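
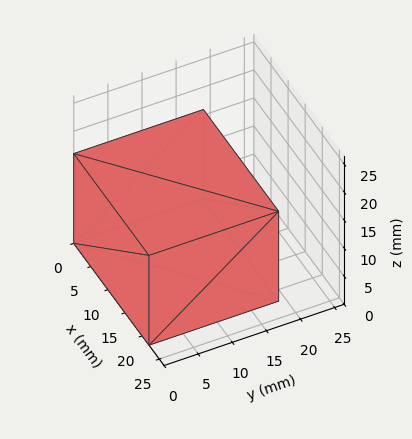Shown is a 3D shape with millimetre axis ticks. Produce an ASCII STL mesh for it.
Reading the render: the shape is a rectangular box, roughly 22 × 19 mm footprint and 16 mm tall (dimensions read to the nearest mm from the axis ticks). For the STL, each face is triangulated and given an outward normal.

solid part
  facet normal 0.0000 0.0000 -1.0000
    outer loop
      vertex 22.00 19.00 0.00
      vertex 22.00 0.00 0.00
      vertex 0.00 0.00 0.00
    endloop
  endfacet
  facet normal 0.0000 0.0000 -1.0000
    outer loop
      vertex 0.00 19.00 0.00
      vertex 22.00 19.00 0.00
      vertex 0.00 0.00 0.00
    endloop
  endfacet
  facet normal 0.0000 0.0000 1.0000
    outer loop
      vertex 0.00 0.00 16.00
      vertex 22.00 0.00 16.00
      vertex 22.00 19.00 16.00
    endloop
  endfacet
  facet normal 0.0000 0.0000 1.0000
    outer loop
      vertex 0.00 0.00 16.00
      vertex 22.00 19.00 16.00
      vertex 0.00 19.00 16.00
    endloop
  endfacet
  facet normal 0.0000 -1.0000 0.0000
    outer loop
      vertex 0.00 0.00 0.00
      vertex 22.00 0.00 0.00
      vertex 22.00 0.00 16.00
    endloop
  endfacet
  facet normal 0.0000 -1.0000 0.0000
    outer loop
      vertex 0.00 0.00 0.00
      vertex 22.00 0.00 16.00
      vertex 0.00 0.00 16.00
    endloop
  endfacet
  facet normal 0.0000 1.0000 0.0000
    outer loop
      vertex 22.00 19.00 16.00
      vertex 22.00 19.00 0.00
      vertex 0.00 19.00 0.00
    endloop
  endfacet
  facet normal 0.0000 1.0000 0.0000
    outer loop
      vertex 0.00 19.00 16.00
      vertex 22.00 19.00 16.00
      vertex 0.00 19.00 0.00
    endloop
  endfacet
  facet normal -1.0000 0.0000 0.0000
    outer loop
      vertex 0.00 19.00 16.00
      vertex 0.00 19.00 0.00
      vertex 0.00 0.00 0.00
    endloop
  endfacet
  facet normal -1.0000 0.0000 0.0000
    outer loop
      vertex 0.00 0.00 16.00
      vertex 0.00 19.00 16.00
      vertex 0.00 0.00 0.00
    endloop
  endfacet
  facet normal 1.0000 0.0000 0.0000
    outer loop
      vertex 22.00 0.00 0.00
      vertex 22.00 19.00 0.00
      vertex 22.00 19.00 16.00
    endloop
  endfacet
  facet normal 1.0000 0.0000 0.0000
    outer loop
      vertex 22.00 0.00 0.00
      vertex 22.00 19.00 16.00
      vertex 22.00 0.00 16.00
    endloop
  endfacet
endsolid part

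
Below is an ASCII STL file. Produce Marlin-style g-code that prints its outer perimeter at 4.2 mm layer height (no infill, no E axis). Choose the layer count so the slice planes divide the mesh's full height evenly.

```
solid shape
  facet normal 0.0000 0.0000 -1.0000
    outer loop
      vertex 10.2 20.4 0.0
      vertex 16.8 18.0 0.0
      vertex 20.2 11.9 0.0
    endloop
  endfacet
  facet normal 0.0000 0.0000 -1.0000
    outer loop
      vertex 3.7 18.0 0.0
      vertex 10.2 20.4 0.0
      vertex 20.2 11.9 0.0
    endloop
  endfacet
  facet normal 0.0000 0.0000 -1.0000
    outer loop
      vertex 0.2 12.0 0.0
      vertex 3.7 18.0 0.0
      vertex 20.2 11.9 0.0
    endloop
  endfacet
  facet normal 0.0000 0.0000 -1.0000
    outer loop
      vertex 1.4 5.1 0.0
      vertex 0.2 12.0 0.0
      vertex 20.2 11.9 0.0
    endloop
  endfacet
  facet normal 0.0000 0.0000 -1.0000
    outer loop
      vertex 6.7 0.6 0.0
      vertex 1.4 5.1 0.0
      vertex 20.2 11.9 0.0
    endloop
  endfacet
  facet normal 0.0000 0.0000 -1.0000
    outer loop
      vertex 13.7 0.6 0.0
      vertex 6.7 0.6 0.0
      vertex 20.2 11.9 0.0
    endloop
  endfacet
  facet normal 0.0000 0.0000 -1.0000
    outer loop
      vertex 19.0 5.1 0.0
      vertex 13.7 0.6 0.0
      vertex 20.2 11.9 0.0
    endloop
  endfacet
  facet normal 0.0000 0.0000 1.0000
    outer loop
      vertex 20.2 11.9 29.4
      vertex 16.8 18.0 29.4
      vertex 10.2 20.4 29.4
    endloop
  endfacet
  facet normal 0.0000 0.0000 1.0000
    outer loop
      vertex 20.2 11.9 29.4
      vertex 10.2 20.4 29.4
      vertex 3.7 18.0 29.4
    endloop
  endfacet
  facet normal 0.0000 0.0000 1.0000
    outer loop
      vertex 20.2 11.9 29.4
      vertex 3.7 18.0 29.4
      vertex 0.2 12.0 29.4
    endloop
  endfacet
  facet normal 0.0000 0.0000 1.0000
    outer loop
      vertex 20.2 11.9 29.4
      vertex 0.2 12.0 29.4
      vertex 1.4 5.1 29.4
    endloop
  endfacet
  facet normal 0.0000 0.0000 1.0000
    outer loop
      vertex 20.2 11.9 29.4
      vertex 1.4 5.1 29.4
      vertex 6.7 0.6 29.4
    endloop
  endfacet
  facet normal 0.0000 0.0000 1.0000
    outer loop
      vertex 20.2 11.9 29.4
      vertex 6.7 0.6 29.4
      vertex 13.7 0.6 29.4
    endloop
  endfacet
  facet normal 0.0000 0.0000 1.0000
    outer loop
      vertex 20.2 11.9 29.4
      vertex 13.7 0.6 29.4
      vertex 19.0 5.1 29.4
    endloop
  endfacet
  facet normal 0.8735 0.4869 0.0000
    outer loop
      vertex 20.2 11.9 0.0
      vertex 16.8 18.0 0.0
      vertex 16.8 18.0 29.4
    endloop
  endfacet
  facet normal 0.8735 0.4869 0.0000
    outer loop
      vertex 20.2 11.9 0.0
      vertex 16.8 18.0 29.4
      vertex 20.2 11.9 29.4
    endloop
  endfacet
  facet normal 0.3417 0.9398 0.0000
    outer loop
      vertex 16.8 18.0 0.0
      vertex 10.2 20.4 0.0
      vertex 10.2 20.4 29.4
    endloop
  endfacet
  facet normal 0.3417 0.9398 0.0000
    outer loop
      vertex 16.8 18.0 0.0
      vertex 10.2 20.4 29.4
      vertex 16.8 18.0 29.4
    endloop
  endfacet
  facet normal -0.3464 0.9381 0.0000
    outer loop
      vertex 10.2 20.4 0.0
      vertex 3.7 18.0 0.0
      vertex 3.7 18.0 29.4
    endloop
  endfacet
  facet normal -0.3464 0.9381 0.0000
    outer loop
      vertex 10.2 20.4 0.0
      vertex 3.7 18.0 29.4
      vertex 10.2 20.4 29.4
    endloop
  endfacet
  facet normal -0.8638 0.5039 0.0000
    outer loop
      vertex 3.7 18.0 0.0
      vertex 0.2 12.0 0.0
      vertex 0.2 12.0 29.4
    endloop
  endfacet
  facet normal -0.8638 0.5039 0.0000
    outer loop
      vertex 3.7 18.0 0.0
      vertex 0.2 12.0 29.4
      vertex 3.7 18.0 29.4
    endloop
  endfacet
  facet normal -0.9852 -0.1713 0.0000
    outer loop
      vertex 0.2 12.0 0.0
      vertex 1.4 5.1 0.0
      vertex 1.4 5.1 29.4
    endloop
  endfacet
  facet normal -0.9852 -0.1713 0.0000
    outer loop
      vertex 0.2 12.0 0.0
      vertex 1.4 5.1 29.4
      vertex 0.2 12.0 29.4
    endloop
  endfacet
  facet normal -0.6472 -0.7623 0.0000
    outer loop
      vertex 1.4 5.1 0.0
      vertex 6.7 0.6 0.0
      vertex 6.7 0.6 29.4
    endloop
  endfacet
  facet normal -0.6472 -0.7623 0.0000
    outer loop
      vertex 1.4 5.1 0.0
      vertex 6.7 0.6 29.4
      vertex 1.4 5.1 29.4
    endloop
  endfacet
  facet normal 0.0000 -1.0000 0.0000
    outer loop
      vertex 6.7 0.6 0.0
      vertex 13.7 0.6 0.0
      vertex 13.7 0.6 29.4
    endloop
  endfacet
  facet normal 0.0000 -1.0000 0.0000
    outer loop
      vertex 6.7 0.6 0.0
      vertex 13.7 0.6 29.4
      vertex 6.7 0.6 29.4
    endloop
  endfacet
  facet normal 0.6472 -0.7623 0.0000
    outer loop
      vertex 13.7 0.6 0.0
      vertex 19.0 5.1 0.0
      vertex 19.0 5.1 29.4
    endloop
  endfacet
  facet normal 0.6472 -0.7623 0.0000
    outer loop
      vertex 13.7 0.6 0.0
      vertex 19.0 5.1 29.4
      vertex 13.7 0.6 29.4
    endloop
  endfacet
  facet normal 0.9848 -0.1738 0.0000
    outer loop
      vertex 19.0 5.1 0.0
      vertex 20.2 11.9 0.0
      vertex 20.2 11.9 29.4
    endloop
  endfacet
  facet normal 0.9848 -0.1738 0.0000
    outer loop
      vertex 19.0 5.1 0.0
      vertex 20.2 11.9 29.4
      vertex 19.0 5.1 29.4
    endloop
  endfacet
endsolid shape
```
; perimeter-only toolpath
G21 ; units = mm
G90 ; absolute positioning
G28 ; home
; layer 1
G0 Z4.2
G0 X20.2 Y11.9
G1 X16.8 Y18.0
G1 X10.2 Y20.4
G1 X3.7 Y18.0
G1 X0.2 Y12.0
G1 X1.4 Y5.1
G1 X6.7 Y0.6
G1 X13.7 Y0.6
G1 X19.0 Y5.1
G1 X20.2 Y11.9
; layer 2
G0 Z8.4
G0 X20.2 Y11.9
G1 X16.8 Y18.0
G1 X10.2 Y20.4
G1 X3.7 Y18.0
G1 X0.2 Y12.0
G1 X1.4 Y5.1
G1 X6.7 Y0.6
G1 X13.7 Y0.6
G1 X19.0 Y5.1
G1 X20.2 Y11.9
; layer 3
G0 Z12.6
G0 X20.2 Y11.9
G1 X16.8 Y18.0
G1 X10.2 Y20.4
G1 X3.7 Y18.0
G1 X0.2 Y12.0
G1 X1.4 Y5.1
G1 X6.7 Y0.6
G1 X13.7 Y0.6
G1 X19.0 Y5.1
G1 X20.2 Y11.9
; layer 4
G0 Z16.8
G0 X20.2 Y11.9
G1 X16.8 Y18.0
G1 X10.2 Y20.4
G1 X3.7 Y18.0
G1 X0.2 Y12.0
G1 X1.4 Y5.1
G1 X6.7 Y0.6
G1 X13.7 Y0.6
G1 X19.0 Y5.1
G1 X20.2 Y11.9
; layer 5
G0 Z21.0
G0 X20.2 Y11.9
G1 X16.8 Y18.0
G1 X10.2 Y20.4
G1 X3.7 Y18.0
G1 X0.2 Y12.0
G1 X1.4 Y5.1
G1 X6.7 Y0.6
G1 X13.7 Y0.6
G1 X19.0 Y5.1
G1 X20.2 Y11.9
; layer 6
G0 Z25.2
G0 X20.2 Y11.9
G1 X16.8 Y18.0
G1 X10.2 Y20.4
G1 X3.7 Y18.0
G1 X0.2 Y12.0
G1 X1.4 Y5.1
G1 X6.7 Y0.6
G1 X13.7 Y0.6
G1 X19.0 Y5.1
G1 X20.2 Y11.9
; layer 7
G0 Z29.4
G0 X20.2 Y11.9
G1 X16.8 Y18.0
G1 X10.2 Y20.4
G1 X3.7 Y18.0
G1 X0.2 Y12.0
G1 X1.4 Y5.1
G1 X6.7 Y0.6
G1 X13.7 Y0.6
G1 X19.0 Y5.1
G1 X20.2 Y11.9
M2 ; end

The solid is a regular 9-sided prism (a cylinder approximated with 9 flat sides), circumscribed radius ≈ 10.2 mm, height ≈ 29.4 mm. Slicing at Δz = 4.2 mm — 7 equal slices spanning the solid's height, so layer i sits at z = i·h/7 — gives 7 non-empty perimeters. Each is a 9-segment closed polygon; G0 lifts to the layer z and rapids to the start vertex, then G1 traces the edges.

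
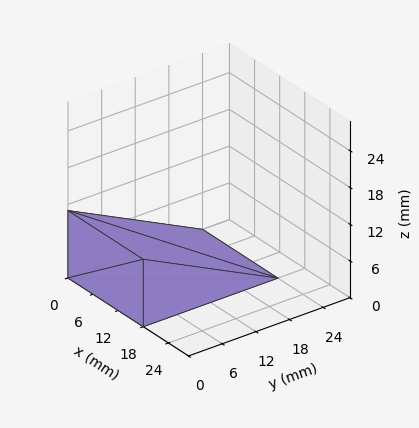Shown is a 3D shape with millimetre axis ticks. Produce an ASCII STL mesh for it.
Reading the render: the shape is a wedge (ramp): 18 × 24 mm base, rising to 11 mm along the y=0 edge and sloping linearly to z=0 at y=24 (dimensions read to the nearest mm from the axis ticks). For the STL, each face is triangulated and given an outward normal.

solid part
  facet normal 0.0000 0.0000 -1.0000
    outer loop
      vertex 18.0 24.0 0.0
      vertex 18.0 0.0 0.0
      vertex 0.0 0.0 0.0
    endloop
  endfacet
  facet normal 0.0000 0.0000 -1.0000
    outer loop
      vertex 0.0 24.0 0.0
      vertex 18.0 24.0 0.0
      vertex 0.0 0.0 0.0
    endloop
  endfacet
  facet normal 0.0000 -1.0000 0.0000
    outer loop
      vertex 0.0 0.0 0.0
      vertex 18.0 0.0 0.0
      vertex 18.0 0.0 11.0
    endloop
  endfacet
  facet normal 0.0000 -1.0000 0.0000
    outer loop
      vertex 0.0 0.0 0.0
      vertex 18.0 0.0 11.0
      vertex 0.0 0.0 11.0
    endloop
  endfacet
  facet normal 0.0000 0.4167 0.9091
    outer loop
      vertex 0.0 0.0 11.0
      vertex 18.0 0.0 11.0
      vertex 18.0 24.0 0.0
    endloop
  endfacet
  facet normal 0.0000 0.4167 0.9091
    outer loop
      vertex 0.0 0.0 11.0
      vertex 18.0 24.0 0.0
      vertex 0.0 24.0 0.0
    endloop
  endfacet
  facet normal -1.0000 0.0000 0.0000
    outer loop
      vertex 0.0 0.0 11.0
      vertex 0.0 24.0 0.0
      vertex 0.0 0.0 0.0
    endloop
  endfacet
  facet normal 1.0000 0.0000 0.0000
    outer loop
      vertex 18.0 0.0 0.0
      vertex 18.0 24.0 0.0
      vertex 18.0 0.0 11.0
    endloop
  endfacet
endsolid part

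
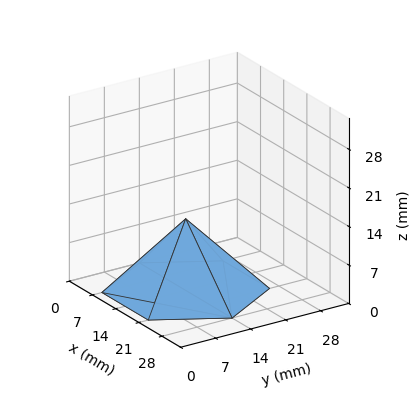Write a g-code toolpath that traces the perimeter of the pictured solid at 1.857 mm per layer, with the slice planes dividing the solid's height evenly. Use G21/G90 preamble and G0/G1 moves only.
Reading the render: the shape is a regular 6-sided pyramid, base circumscribed radius ≈ 14 mm, apex at z ≈ 13 mm (dimensions read to the nearest mm from the axis ticks). For the g-code, the solid's height is divided into equal slices at the stated Δz and each level perimeter traced with G1 moves after a G0 lift.

; perimeter-only toolpath
G21 ; units = mm
G90 ; absolute positioning
G28 ; home
; layer 1
G0 Z1.857
G0 X26.000 Y14.000
G1 X20.000 Y24.392
G1 X8.000 Y24.392
G1 X2.000 Y14.000
G1 X8.000 Y3.608
G1 X20.000 Y3.608
G1 X26.000 Y14.000
; layer 2
G0 Z3.714
G0 X24.000 Y14.000
G1 X19.000 Y22.660
G1 X9.000 Y22.660
G1 X4.000 Y14.000
G1 X9.000 Y5.340
G1 X19.000 Y5.340
G1 X24.000 Y14.000
; layer 3
G0 Z5.571
G0 X22.000 Y14.000
G1 X18.000 Y20.928
G1 X10.000 Y20.928
G1 X6.000 Y14.000
G1 X10.000 Y7.072
G1 X18.000 Y7.072
G1 X22.000 Y14.000
; layer 4
G0 Z7.429
G0 X20.000 Y14.000
G1 X17.000 Y19.196
G1 X11.000 Y19.196
G1 X8.000 Y14.000
G1 X11.000 Y8.804
G1 X17.000 Y8.804
G1 X20.000 Y14.000
; layer 5
G0 Z9.286
G0 X18.000 Y14.000
G1 X16.000 Y17.464
G1 X12.000 Y17.464
G1 X10.000 Y14.000
G1 X12.000 Y10.536
G1 X16.000 Y10.536
G1 X18.000 Y14.000
; layer 6
G0 Z11.143
G0 X16.000 Y14.000
G1 X15.000 Y15.732
G1 X13.000 Y15.732
G1 X12.000 Y14.000
G1 X13.000 Y12.268
G1 X15.000 Y12.268
G1 X16.000 Y14.000
M2 ; end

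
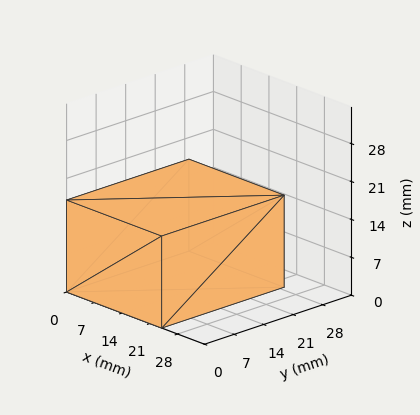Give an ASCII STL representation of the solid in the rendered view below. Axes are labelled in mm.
Reading the render: the shape is a rectangular box, roughly 24 × 29 mm footprint and 17 mm tall (dimensions read to the nearest mm from the axis ticks). For the STL, each face is triangulated and given an outward normal.

solid part
  facet normal 0.0000 0.0000 -1.0000
    outer loop
      vertex 24.00 29.00 0.00
      vertex 24.00 0.00 0.00
      vertex 0.00 0.00 0.00
    endloop
  endfacet
  facet normal 0.0000 0.0000 -1.0000
    outer loop
      vertex 0.00 29.00 0.00
      vertex 24.00 29.00 0.00
      vertex 0.00 0.00 0.00
    endloop
  endfacet
  facet normal 0.0000 0.0000 1.0000
    outer loop
      vertex 0.00 0.00 17.00
      vertex 24.00 0.00 17.00
      vertex 24.00 29.00 17.00
    endloop
  endfacet
  facet normal 0.0000 0.0000 1.0000
    outer loop
      vertex 0.00 0.00 17.00
      vertex 24.00 29.00 17.00
      vertex 0.00 29.00 17.00
    endloop
  endfacet
  facet normal 0.0000 -1.0000 0.0000
    outer loop
      vertex 0.00 0.00 0.00
      vertex 24.00 0.00 0.00
      vertex 24.00 0.00 17.00
    endloop
  endfacet
  facet normal 0.0000 -1.0000 0.0000
    outer loop
      vertex 0.00 0.00 0.00
      vertex 24.00 0.00 17.00
      vertex 0.00 0.00 17.00
    endloop
  endfacet
  facet normal 0.0000 1.0000 0.0000
    outer loop
      vertex 24.00 29.00 17.00
      vertex 24.00 29.00 0.00
      vertex 0.00 29.00 0.00
    endloop
  endfacet
  facet normal 0.0000 1.0000 0.0000
    outer loop
      vertex 0.00 29.00 17.00
      vertex 24.00 29.00 17.00
      vertex 0.00 29.00 0.00
    endloop
  endfacet
  facet normal -1.0000 0.0000 0.0000
    outer loop
      vertex 0.00 29.00 17.00
      vertex 0.00 29.00 0.00
      vertex 0.00 0.00 0.00
    endloop
  endfacet
  facet normal -1.0000 0.0000 0.0000
    outer loop
      vertex 0.00 0.00 17.00
      vertex 0.00 29.00 17.00
      vertex 0.00 0.00 0.00
    endloop
  endfacet
  facet normal 1.0000 0.0000 0.0000
    outer loop
      vertex 24.00 0.00 0.00
      vertex 24.00 29.00 0.00
      vertex 24.00 29.00 17.00
    endloop
  endfacet
  facet normal 1.0000 0.0000 0.0000
    outer loop
      vertex 24.00 0.00 0.00
      vertex 24.00 29.00 17.00
      vertex 24.00 0.00 17.00
    endloop
  endfacet
endsolid part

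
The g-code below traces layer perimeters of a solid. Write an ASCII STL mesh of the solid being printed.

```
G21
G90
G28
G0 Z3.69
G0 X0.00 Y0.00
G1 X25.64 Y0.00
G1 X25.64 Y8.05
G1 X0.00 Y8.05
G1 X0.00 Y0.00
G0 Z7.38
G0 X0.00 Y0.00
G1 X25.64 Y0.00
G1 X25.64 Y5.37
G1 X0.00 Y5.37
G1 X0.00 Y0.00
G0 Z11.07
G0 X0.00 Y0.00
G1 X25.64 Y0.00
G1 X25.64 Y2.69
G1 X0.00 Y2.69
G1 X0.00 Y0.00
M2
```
solid part
  facet normal 0.0000 0.0000 -1.0000
    outer loop
      vertex 25.64 10.74 0.00
      vertex 25.64 0.00 0.00
      vertex 0.00 0.00 0.00
    endloop
  endfacet
  facet normal 0.0000 0.0000 -1.0000
    outer loop
      vertex 0.00 10.74 0.00
      vertex 25.64 10.74 0.00
      vertex 0.00 0.00 0.00
    endloop
  endfacet
  facet normal 0.0000 -1.0000 0.0000
    outer loop
      vertex 0.00 0.00 0.00
      vertex 25.64 0.00 0.00
      vertex 25.64 0.00 14.76
    endloop
  endfacet
  facet normal 0.0000 -1.0000 0.0000
    outer loop
      vertex 0.00 0.00 0.00
      vertex 25.64 0.00 14.76
      vertex 0.00 0.00 14.76
    endloop
  endfacet
  facet normal 0.0000 0.8086 0.5884
    outer loop
      vertex 0.00 0.00 14.76
      vertex 25.64 0.00 14.76
      vertex 25.64 10.74 0.00
    endloop
  endfacet
  facet normal 0.0000 0.8086 0.5884
    outer loop
      vertex 0.00 0.00 14.76
      vertex 25.64 10.74 0.00
      vertex 0.00 10.74 0.00
    endloop
  endfacet
  facet normal -1.0000 0.0000 0.0000
    outer loop
      vertex 0.00 0.00 14.76
      vertex 0.00 10.74 0.00
      vertex 0.00 0.00 0.00
    endloop
  endfacet
  facet normal 1.0000 0.0000 0.0000
    outer loop
      vertex 25.64 0.00 0.00
      vertex 25.64 10.74 0.00
      vertex 25.64 0.00 14.76
    endloop
  endfacet
endsolid part

The G0 Z moves step by Δz≈3.69 mm. The G1 loops shrink linearly with z, so the solid tapers from its base footprint up to z≈14.8. Closing with a flat bottom cap and the tapered top and triangulating gives 8 facets — a wedge (ramp): 25.6 × 10.7 mm base, rising to 14.8 mm along the y=0 edge and sloping linearly to z=0 at y=10.7.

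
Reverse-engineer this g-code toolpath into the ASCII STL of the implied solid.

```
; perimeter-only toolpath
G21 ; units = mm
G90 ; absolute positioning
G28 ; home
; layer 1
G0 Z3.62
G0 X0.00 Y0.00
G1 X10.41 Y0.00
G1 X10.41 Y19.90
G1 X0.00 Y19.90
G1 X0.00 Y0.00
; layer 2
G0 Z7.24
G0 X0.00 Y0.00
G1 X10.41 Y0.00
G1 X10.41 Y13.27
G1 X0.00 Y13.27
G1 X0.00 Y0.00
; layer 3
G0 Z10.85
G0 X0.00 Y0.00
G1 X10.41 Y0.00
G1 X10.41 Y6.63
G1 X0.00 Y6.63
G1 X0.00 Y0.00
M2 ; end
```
solid part
  facet normal 0.0000 0.0000 -1.0000
    outer loop
      vertex 10.41 26.53 0.00
      vertex 10.41 0.00 0.00
      vertex 0.00 0.00 0.00
    endloop
  endfacet
  facet normal 0.0000 0.0000 -1.0000
    outer loop
      vertex 0.00 26.53 0.00
      vertex 10.41 26.53 0.00
      vertex 0.00 0.00 0.00
    endloop
  endfacet
  facet normal 0.0000 -1.0000 0.0000
    outer loop
      vertex 0.00 0.00 0.00
      vertex 10.41 0.00 0.00
      vertex 10.41 0.00 14.47
    endloop
  endfacet
  facet normal 0.0000 -1.0000 0.0000
    outer loop
      vertex 0.00 0.00 0.00
      vertex 10.41 0.00 14.47
      vertex 0.00 0.00 14.47
    endloop
  endfacet
  facet normal 0.0000 0.4788 0.8779
    outer loop
      vertex 0.00 0.00 14.47
      vertex 10.41 0.00 14.47
      vertex 10.41 26.53 0.00
    endloop
  endfacet
  facet normal 0.0000 0.4788 0.8779
    outer loop
      vertex 0.00 0.00 14.47
      vertex 10.41 26.53 0.00
      vertex 0.00 26.53 0.00
    endloop
  endfacet
  facet normal -1.0000 0.0000 0.0000
    outer loop
      vertex 0.00 0.00 14.47
      vertex 0.00 26.53 0.00
      vertex 0.00 0.00 0.00
    endloop
  endfacet
  facet normal 1.0000 0.0000 0.0000
    outer loop
      vertex 10.41 0.00 0.00
      vertex 10.41 26.53 0.00
      vertex 10.41 0.00 14.47
    endloop
  endfacet
endsolid part

The G0 Z moves step by Δz≈3.62 mm. The G1 loops shrink linearly with z, so the solid tapers from its base footprint up to z≈14.5. Closing with a flat bottom cap and the tapered top and triangulating gives 8 facets — a wedge (ramp): 10.4 × 26.5 mm base, rising to 14.5 mm along the y=0 edge and sloping linearly to z=0 at y=26.5.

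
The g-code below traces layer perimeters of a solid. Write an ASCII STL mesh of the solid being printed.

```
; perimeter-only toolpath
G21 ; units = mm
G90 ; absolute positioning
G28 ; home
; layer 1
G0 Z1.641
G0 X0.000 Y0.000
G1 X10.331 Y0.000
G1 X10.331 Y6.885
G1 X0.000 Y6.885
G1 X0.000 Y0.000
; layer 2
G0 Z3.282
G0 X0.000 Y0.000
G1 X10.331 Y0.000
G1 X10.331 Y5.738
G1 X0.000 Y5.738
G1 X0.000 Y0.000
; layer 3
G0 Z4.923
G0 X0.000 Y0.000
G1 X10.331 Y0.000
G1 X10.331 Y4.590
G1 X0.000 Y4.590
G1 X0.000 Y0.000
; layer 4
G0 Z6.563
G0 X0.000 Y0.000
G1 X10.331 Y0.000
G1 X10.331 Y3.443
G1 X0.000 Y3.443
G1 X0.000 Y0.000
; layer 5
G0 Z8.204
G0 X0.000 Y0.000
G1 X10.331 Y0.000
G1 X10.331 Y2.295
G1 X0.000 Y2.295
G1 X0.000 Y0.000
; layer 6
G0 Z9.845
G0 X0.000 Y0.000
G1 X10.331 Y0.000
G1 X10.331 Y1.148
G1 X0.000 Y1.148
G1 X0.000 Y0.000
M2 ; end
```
solid part
  facet normal 0.0000 0.0000 -1.0000
    outer loop
      vertex 10.331 8.033 0.000
      vertex 10.331 0.000 0.000
      vertex 0.000 0.000 0.000
    endloop
  endfacet
  facet normal 0.0000 0.0000 -1.0000
    outer loop
      vertex 0.000 8.033 0.000
      vertex 10.331 8.033 0.000
      vertex 0.000 0.000 0.000
    endloop
  endfacet
  facet normal 0.0000 -1.0000 0.0000
    outer loop
      vertex 0.000 0.000 0.000
      vertex 10.331 0.000 0.000
      vertex 10.331 0.000 11.486
    endloop
  endfacet
  facet normal 0.0000 -1.0000 0.0000
    outer loop
      vertex 0.000 0.000 0.000
      vertex 10.331 0.000 11.486
      vertex 0.000 0.000 11.486
    endloop
  endfacet
  facet normal 0.0000 0.8195 0.5731
    outer loop
      vertex 0.000 0.000 11.486
      vertex 10.331 0.000 11.486
      vertex 10.331 8.033 0.000
    endloop
  endfacet
  facet normal 0.0000 0.8195 0.5731
    outer loop
      vertex 0.000 0.000 11.486
      vertex 10.331 8.033 0.000
      vertex 0.000 8.033 0.000
    endloop
  endfacet
  facet normal -1.0000 0.0000 0.0000
    outer loop
      vertex 0.000 0.000 11.486
      vertex 0.000 8.033 0.000
      vertex 0.000 0.000 0.000
    endloop
  endfacet
  facet normal 1.0000 0.0000 0.0000
    outer loop
      vertex 10.331 0.000 0.000
      vertex 10.331 8.033 0.000
      vertex 10.331 0.000 11.486
    endloop
  endfacet
endsolid part

The G0 Z moves step by Δz≈1.641 mm. The G1 loops shrink linearly with z, so the solid tapers from its base footprint up to z≈11.5. Closing with a flat bottom cap and the tapered top and triangulating gives 8 facets — a wedge (ramp): 10.3 × 8.03 mm base, rising to 11.5 mm along the y=0 edge and sloping linearly to z=0 at y=8.03.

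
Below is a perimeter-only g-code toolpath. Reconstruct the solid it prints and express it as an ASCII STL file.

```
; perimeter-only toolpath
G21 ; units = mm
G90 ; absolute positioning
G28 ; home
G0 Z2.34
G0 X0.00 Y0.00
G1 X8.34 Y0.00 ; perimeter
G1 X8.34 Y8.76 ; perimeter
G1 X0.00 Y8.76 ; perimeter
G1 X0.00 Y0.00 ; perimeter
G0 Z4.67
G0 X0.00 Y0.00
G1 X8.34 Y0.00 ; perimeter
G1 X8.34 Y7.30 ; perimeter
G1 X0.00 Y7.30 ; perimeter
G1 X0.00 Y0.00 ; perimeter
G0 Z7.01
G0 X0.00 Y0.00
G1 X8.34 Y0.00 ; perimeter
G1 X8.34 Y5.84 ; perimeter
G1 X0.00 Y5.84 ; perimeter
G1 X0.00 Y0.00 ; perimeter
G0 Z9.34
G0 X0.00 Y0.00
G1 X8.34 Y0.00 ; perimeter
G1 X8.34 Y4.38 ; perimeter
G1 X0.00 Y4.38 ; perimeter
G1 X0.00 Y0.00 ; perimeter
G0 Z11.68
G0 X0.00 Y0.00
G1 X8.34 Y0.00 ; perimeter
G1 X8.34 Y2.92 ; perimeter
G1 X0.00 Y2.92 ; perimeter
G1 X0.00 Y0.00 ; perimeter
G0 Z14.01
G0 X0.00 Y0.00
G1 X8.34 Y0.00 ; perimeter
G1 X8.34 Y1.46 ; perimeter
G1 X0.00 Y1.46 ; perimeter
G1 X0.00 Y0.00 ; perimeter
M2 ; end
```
solid part
  facet normal 0.0000 0.0000 -1.0000
    outer loop
      vertex 8.34 10.22 0.00
      vertex 8.34 0.00 0.00
      vertex 0.00 0.00 0.00
    endloop
  endfacet
  facet normal 0.0000 0.0000 -1.0000
    outer loop
      vertex 0.00 10.22 0.00
      vertex 8.34 10.22 0.00
      vertex 0.00 0.00 0.00
    endloop
  endfacet
  facet normal 0.0000 -1.0000 0.0000
    outer loop
      vertex 0.00 0.00 0.00
      vertex 8.34 0.00 0.00
      vertex 8.34 0.00 16.35
    endloop
  endfacet
  facet normal 0.0000 -1.0000 0.0000
    outer loop
      vertex 0.00 0.00 0.00
      vertex 8.34 0.00 16.35
      vertex 0.00 0.00 16.35
    endloop
  endfacet
  facet normal 0.0000 0.8480 0.5300
    outer loop
      vertex 0.00 0.00 16.35
      vertex 8.34 0.00 16.35
      vertex 8.34 10.22 0.00
    endloop
  endfacet
  facet normal 0.0000 0.8480 0.5300
    outer loop
      vertex 0.00 0.00 16.35
      vertex 8.34 10.22 0.00
      vertex 0.00 10.22 0.00
    endloop
  endfacet
  facet normal -1.0000 0.0000 0.0000
    outer loop
      vertex 0.00 0.00 16.35
      vertex 0.00 10.22 0.00
      vertex 0.00 0.00 0.00
    endloop
  endfacet
  facet normal 1.0000 0.0000 0.0000
    outer loop
      vertex 8.34 0.00 0.00
      vertex 8.34 10.22 0.00
      vertex 8.34 0.00 16.35
    endloop
  endfacet
endsolid part

The G0 Z moves step by Δz≈2.34 mm. The G1 loops shrink linearly with z, so the solid tapers from its base footprint up to z≈16.4. Closing with a flat bottom cap and the tapered top and triangulating gives 8 facets — a wedge (ramp): 8.34 × 10.2 mm base, rising to 16.4 mm along the y=0 edge and sloping linearly to z=0 at y=10.2.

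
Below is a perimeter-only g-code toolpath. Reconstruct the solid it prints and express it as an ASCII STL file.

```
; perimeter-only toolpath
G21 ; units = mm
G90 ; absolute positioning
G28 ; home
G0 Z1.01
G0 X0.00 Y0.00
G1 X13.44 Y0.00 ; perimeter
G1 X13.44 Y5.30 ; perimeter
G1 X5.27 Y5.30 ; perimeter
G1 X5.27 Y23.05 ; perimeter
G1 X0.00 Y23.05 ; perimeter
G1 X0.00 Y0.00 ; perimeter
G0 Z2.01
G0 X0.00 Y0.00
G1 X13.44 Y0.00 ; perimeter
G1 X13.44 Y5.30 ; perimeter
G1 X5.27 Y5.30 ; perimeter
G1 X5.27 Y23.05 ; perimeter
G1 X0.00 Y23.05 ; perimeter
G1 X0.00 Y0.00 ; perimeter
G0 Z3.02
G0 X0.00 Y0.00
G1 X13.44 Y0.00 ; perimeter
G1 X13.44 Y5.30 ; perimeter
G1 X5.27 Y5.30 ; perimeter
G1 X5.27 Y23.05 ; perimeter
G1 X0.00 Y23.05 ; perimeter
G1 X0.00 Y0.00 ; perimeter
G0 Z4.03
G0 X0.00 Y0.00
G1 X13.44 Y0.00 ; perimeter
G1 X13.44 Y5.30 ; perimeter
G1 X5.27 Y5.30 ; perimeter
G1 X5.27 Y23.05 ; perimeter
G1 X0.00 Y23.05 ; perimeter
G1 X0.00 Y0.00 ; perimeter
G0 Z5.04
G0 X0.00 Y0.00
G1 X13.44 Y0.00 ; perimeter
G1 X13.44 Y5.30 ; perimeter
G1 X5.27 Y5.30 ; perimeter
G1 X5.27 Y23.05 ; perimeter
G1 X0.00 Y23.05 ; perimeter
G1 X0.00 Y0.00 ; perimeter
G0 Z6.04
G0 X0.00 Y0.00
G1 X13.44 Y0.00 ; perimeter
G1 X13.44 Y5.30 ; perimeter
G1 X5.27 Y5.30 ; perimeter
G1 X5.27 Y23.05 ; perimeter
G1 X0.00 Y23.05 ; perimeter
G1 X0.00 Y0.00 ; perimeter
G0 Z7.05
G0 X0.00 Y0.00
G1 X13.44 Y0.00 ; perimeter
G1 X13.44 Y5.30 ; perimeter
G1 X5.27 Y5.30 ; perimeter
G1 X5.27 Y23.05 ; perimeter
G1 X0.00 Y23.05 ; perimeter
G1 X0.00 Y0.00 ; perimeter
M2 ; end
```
solid part
  facet normal 0.0000 0.0000 -1.0000
    outer loop
      vertex 13.44 5.30 0.00
      vertex 13.44 0.00 0.00
      vertex 0.00 0.00 0.00
    endloop
  endfacet
  facet normal 0.0000 0.0000 -1.0000
    outer loop
      vertex 5.27 5.30 0.00
      vertex 13.44 5.30 0.00
      vertex 0.00 0.00 0.00
    endloop
  endfacet
  facet normal 0.0000 0.0000 -1.0000
    outer loop
      vertex 5.27 23.05 0.00
      vertex 5.27 5.30 0.00
      vertex 0.00 0.00 0.00
    endloop
  endfacet
  facet normal 0.0000 0.0000 -1.0000
    outer loop
      vertex 0.00 23.05 0.00
      vertex 5.27 23.05 0.00
      vertex 0.00 0.00 0.00
    endloop
  endfacet
  facet normal 0.0000 0.0000 1.0000
    outer loop
      vertex 0.00 0.00 7.05
      vertex 13.44 0.00 7.05
      vertex 13.44 5.30 7.05
    endloop
  endfacet
  facet normal 0.0000 0.0000 1.0000
    outer loop
      vertex 0.00 0.00 7.05
      vertex 13.44 5.30 7.05
      vertex 5.27 5.30 7.05
    endloop
  endfacet
  facet normal 0.0000 0.0000 1.0000
    outer loop
      vertex 0.00 0.00 7.05
      vertex 5.27 5.30 7.05
      vertex 5.27 23.05 7.05
    endloop
  endfacet
  facet normal 0.0000 0.0000 1.0000
    outer loop
      vertex 0.00 0.00 7.05
      vertex 5.27 23.05 7.05
      vertex 0.00 23.05 7.05
    endloop
  endfacet
  facet normal 0.0000 -1.0000 0.0000
    outer loop
      vertex 0.00 0.00 0.00
      vertex 13.44 0.00 0.00
      vertex 13.44 0.00 7.05
    endloop
  endfacet
  facet normal 0.0000 -1.0000 0.0000
    outer loop
      vertex 0.00 0.00 0.00
      vertex 13.44 0.00 7.05
      vertex 0.00 0.00 7.05
    endloop
  endfacet
  facet normal 1.0000 0.0000 0.0000
    outer loop
      vertex 13.44 0.00 0.00
      vertex 13.44 5.30 0.00
      vertex 13.44 5.30 7.05
    endloop
  endfacet
  facet normal 1.0000 0.0000 0.0000
    outer loop
      vertex 13.44 0.00 0.00
      vertex 13.44 5.30 7.05
      vertex 13.44 0.00 7.05
    endloop
  endfacet
  facet normal 0.0000 1.0000 0.0000
    outer loop
      vertex 13.44 5.30 0.00
      vertex 5.27 5.30 0.00
      vertex 5.27 5.30 7.05
    endloop
  endfacet
  facet normal 0.0000 1.0000 0.0000
    outer loop
      vertex 13.44 5.30 0.00
      vertex 5.27 5.30 7.05
      vertex 13.44 5.30 7.05
    endloop
  endfacet
  facet normal 1.0000 0.0000 0.0000
    outer loop
      vertex 5.27 5.30 0.00
      vertex 5.27 23.05 0.00
      vertex 5.27 23.05 7.05
    endloop
  endfacet
  facet normal 1.0000 0.0000 0.0000
    outer loop
      vertex 5.27 5.30 0.00
      vertex 5.27 23.05 7.05
      vertex 5.27 5.30 7.05
    endloop
  endfacet
  facet normal 0.0000 1.0000 0.0000
    outer loop
      vertex 5.27 23.05 0.00
      vertex 0.00 23.05 0.00
      vertex 0.00 23.05 7.05
    endloop
  endfacet
  facet normal 0.0000 1.0000 0.0000
    outer loop
      vertex 5.27 23.05 0.00
      vertex 0.00 23.05 7.05
      vertex 5.27 23.05 7.05
    endloop
  endfacet
  facet normal -1.0000 0.0000 0.0000
    outer loop
      vertex 0.00 23.05 0.00
      vertex 0.00 0.00 0.00
      vertex 0.00 0.00 7.05
    endloop
  endfacet
  facet normal -1.0000 0.0000 0.0000
    outer loop
      vertex 0.00 23.05 0.00
      vertex 0.00 0.00 7.05
      vertex 0.00 23.05 7.05
    endloop
  endfacet
endsolid part

The G0 Z moves step by Δz≈1.01 mm. Every layer's G1 loop is the same polygon, so the solid is a straight extrusion of it from z=0 to z≈7.05. Closing with flat bottom and top caps and triangulating gives 20 facets — an L-shaped prism: outer 13.4 × 23.1 mm, arm thicknesses ≈ 5.3 mm (horizontal) and 5.27 mm (vertical), extruded 7.05 mm in z.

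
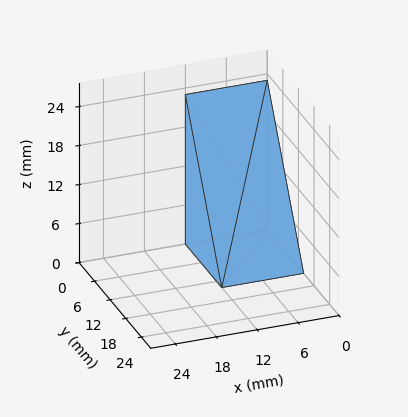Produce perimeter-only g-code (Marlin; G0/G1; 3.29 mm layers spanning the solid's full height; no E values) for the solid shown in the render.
Reading the render: the shape is a wedge (ramp): 12 × 14 mm base, rising to 23 mm along the y=0 edge and sloping linearly to z=0 at y=14 (dimensions read to the nearest mm from the axis ticks). For the g-code, the solid's height is divided into equal slices at the stated Δz and each level perimeter traced with G1 moves after a G0 lift.

; perimeter-only toolpath
G21 ; units = mm
G90 ; absolute positioning
G28 ; home
; layer 1
G0 Z3.29
G0 X0.00 Y0.00
G1 X12.00 Y0.00
G1 X12.00 Y12.00
G1 X0.00 Y12.00
G1 X0.00 Y0.00
; layer 2
G0 Z6.57
G0 X0.00 Y0.00
G1 X12.00 Y0.00
G1 X12.00 Y10.00
G1 X0.00 Y10.00
G1 X0.00 Y0.00
; layer 3
G0 Z9.86
G0 X0.00 Y0.00
G1 X12.00 Y0.00
G1 X12.00 Y8.00
G1 X0.00 Y8.00
G1 X0.00 Y0.00
; layer 4
G0 Z13.14
G0 X0.00 Y0.00
G1 X12.00 Y0.00
G1 X12.00 Y6.00
G1 X0.00 Y6.00
G1 X0.00 Y0.00
; layer 5
G0 Z16.43
G0 X0.00 Y0.00
G1 X12.00 Y0.00
G1 X12.00 Y4.00
G1 X0.00 Y4.00
G1 X0.00 Y0.00
; layer 6
G0 Z19.71
G0 X0.00 Y0.00
G1 X12.00 Y0.00
G1 X12.00 Y2.00
G1 X0.00 Y2.00
G1 X0.00 Y0.00
M2 ; end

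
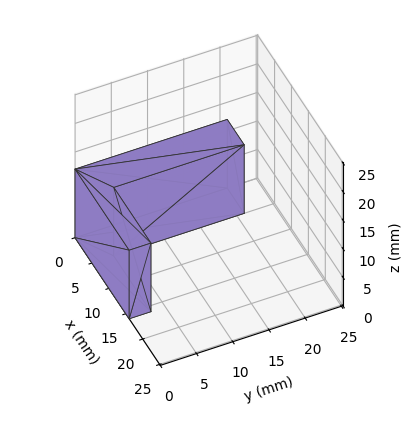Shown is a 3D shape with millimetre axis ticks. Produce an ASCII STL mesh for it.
Reading the render: the shape is an L-shaped prism: outer 16 × 21 mm, arm thicknesses ≈ 3 mm (horizontal) and 5 mm (vertical), extruded 12 mm in z (dimensions read to the nearest mm from the axis ticks). For the STL, each face is triangulated and given an outward normal.

solid part
  facet normal 0.0000 0.0000 -1.0000
    outer loop
      vertex 16.000 3.000 0.000
      vertex 16.000 0.000 0.000
      vertex 0.000 0.000 0.000
    endloop
  endfacet
  facet normal 0.0000 0.0000 -1.0000
    outer loop
      vertex 5.000 3.000 0.000
      vertex 16.000 3.000 0.000
      vertex 0.000 0.000 0.000
    endloop
  endfacet
  facet normal 0.0000 0.0000 -1.0000
    outer loop
      vertex 5.000 21.000 0.000
      vertex 5.000 3.000 0.000
      vertex 0.000 0.000 0.000
    endloop
  endfacet
  facet normal 0.0000 0.0000 -1.0000
    outer loop
      vertex 0.000 21.000 0.000
      vertex 5.000 21.000 0.000
      vertex 0.000 0.000 0.000
    endloop
  endfacet
  facet normal 0.0000 0.0000 1.0000
    outer loop
      vertex 0.000 0.000 12.000
      vertex 16.000 0.000 12.000
      vertex 16.000 3.000 12.000
    endloop
  endfacet
  facet normal 0.0000 0.0000 1.0000
    outer loop
      vertex 0.000 0.000 12.000
      vertex 16.000 3.000 12.000
      vertex 5.000 3.000 12.000
    endloop
  endfacet
  facet normal 0.0000 0.0000 1.0000
    outer loop
      vertex 0.000 0.000 12.000
      vertex 5.000 3.000 12.000
      vertex 5.000 21.000 12.000
    endloop
  endfacet
  facet normal 0.0000 0.0000 1.0000
    outer loop
      vertex 0.000 0.000 12.000
      vertex 5.000 21.000 12.000
      vertex 0.000 21.000 12.000
    endloop
  endfacet
  facet normal 0.0000 -1.0000 0.0000
    outer loop
      vertex 0.000 0.000 0.000
      vertex 16.000 0.000 0.000
      vertex 16.000 0.000 12.000
    endloop
  endfacet
  facet normal 0.0000 -1.0000 0.0000
    outer loop
      vertex 0.000 0.000 0.000
      vertex 16.000 0.000 12.000
      vertex 0.000 0.000 12.000
    endloop
  endfacet
  facet normal 1.0000 0.0000 0.0000
    outer loop
      vertex 16.000 0.000 0.000
      vertex 16.000 3.000 0.000
      vertex 16.000 3.000 12.000
    endloop
  endfacet
  facet normal 1.0000 0.0000 0.0000
    outer loop
      vertex 16.000 0.000 0.000
      vertex 16.000 3.000 12.000
      vertex 16.000 0.000 12.000
    endloop
  endfacet
  facet normal 0.0000 1.0000 0.0000
    outer loop
      vertex 16.000 3.000 0.000
      vertex 5.000 3.000 0.000
      vertex 5.000 3.000 12.000
    endloop
  endfacet
  facet normal 0.0000 1.0000 0.0000
    outer loop
      vertex 16.000 3.000 0.000
      vertex 5.000 3.000 12.000
      vertex 16.000 3.000 12.000
    endloop
  endfacet
  facet normal 1.0000 0.0000 0.0000
    outer loop
      vertex 5.000 3.000 0.000
      vertex 5.000 21.000 0.000
      vertex 5.000 21.000 12.000
    endloop
  endfacet
  facet normal 1.0000 0.0000 0.0000
    outer loop
      vertex 5.000 3.000 0.000
      vertex 5.000 21.000 12.000
      vertex 5.000 3.000 12.000
    endloop
  endfacet
  facet normal 0.0000 1.0000 0.0000
    outer loop
      vertex 5.000 21.000 0.000
      vertex 0.000 21.000 0.000
      vertex 0.000 21.000 12.000
    endloop
  endfacet
  facet normal 0.0000 1.0000 0.0000
    outer loop
      vertex 5.000 21.000 0.000
      vertex 0.000 21.000 12.000
      vertex 5.000 21.000 12.000
    endloop
  endfacet
  facet normal -1.0000 0.0000 0.0000
    outer loop
      vertex 0.000 21.000 0.000
      vertex 0.000 0.000 0.000
      vertex 0.000 0.000 12.000
    endloop
  endfacet
  facet normal -1.0000 0.0000 0.0000
    outer loop
      vertex 0.000 21.000 0.000
      vertex 0.000 0.000 12.000
      vertex 0.000 21.000 12.000
    endloop
  endfacet
endsolid part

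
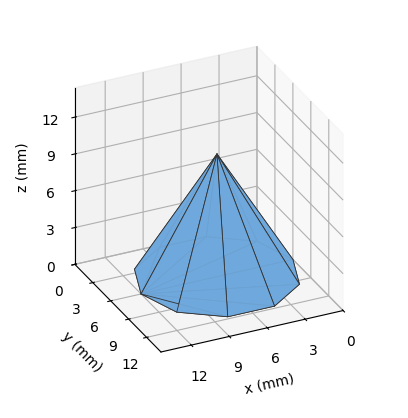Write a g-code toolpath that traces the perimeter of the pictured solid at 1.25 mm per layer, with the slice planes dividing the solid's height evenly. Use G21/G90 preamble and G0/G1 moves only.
Reading the render: the shape is a regular 10-sided pyramid, base circumscribed radius ≈ 6 mm, apex at z ≈ 10 mm (dimensions read to the nearest mm from the axis ticks). For the g-code, the solid's height is divided into equal slices at the stated Δz and each level perimeter traced with G1 moves after a G0 lift.

; perimeter-only toolpath
G21 ; units = mm
G90 ; absolute positioning
G28 ; home
; layer 1
G0 Z1.25
G0 X11.25 Y6.00
G1 X10.24 Y9.09
G1 X7.62 Y11.00
G1 X4.38 Y11.00
G1 X1.76 Y9.09
G1 X0.75 Y6.00
G1 X1.76 Y2.91
G1 X4.38 Y1.00
G1 X7.62 Y1.00
G1 X10.24 Y2.91
G1 X11.25 Y6.00
; layer 2
G0 Z2.50
G0 X10.50 Y6.00
G1 X9.64 Y8.65
G1 X7.39 Y10.28
G1 X4.61 Y10.28
G1 X2.36 Y8.65
G1 X1.50 Y6.00
G1 X2.36 Y3.35
G1 X4.61 Y1.72
G1 X7.39 Y1.72
G1 X9.64 Y3.35
G1 X10.50 Y6.00
; layer 3
G0 Z3.75
G0 X9.75 Y6.00
G1 X9.03 Y8.21
G1 X7.16 Y9.57
G1 X4.84 Y9.57
G1 X2.97 Y8.21
G1 X2.25 Y6.00
G1 X2.97 Y3.79
G1 X4.84 Y2.43
G1 X7.16 Y2.43
G1 X9.03 Y3.79
G1 X9.75 Y6.00
; layer 4
G0 Z5.00
G0 X9.00 Y6.00
G1 X8.43 Y7.76
G1 X6.92 Y8.86
G1 X5.08 Y8.86
G1 X3.58 Y7.76
G1 X3.00 Y6.00
G1 X3.58 Y4.24
G1 X5.08 Y3.15
G1 X6.92 Y3.15
G1 X8.43 Y4.24
G1 X9.00 Y6.00
; layer 5
G0 Z6.25
G0 X8.25 Y6.00
G1 X7.82 Y7.32
G1 X6.69 Y8.14
G1 X5.31 Y8.14
G1 X4.18 Y7.32
G1 X3.75 Y6.00
G1 X4.18 Y4.68
G1 X5.31 Y3.86
G1 X6.69 Y3.86
G1 X7.82 Y4.68
G1 X8.25 Y6.00
; layer 6
G0 Z7.50
G0 X7.50 Y6.00
G1 X7.21 Y6.88
G1 X6.46 Y7.43
G1 X5.54 Y7.43
G1 X4.79 Y6.88
G1 X4.50 Y6.00
G1 X4.79 Y5.12
G1 X5.54 Y4.57
G1 X6.46 Y4.57
G1 X7.21 Y5.12
G1 X7.50 Y6.00
; layer 7
G0 Z8.75
G0 X6.75 Y6.00
G1 X6.61 Y6.44
G1 X6.23 Y6.71
G1 X5.77 Y6.71
G1 X5.39 Y6.44
G1 X5.25 Y6.00
G1 X5.39 Y5.56
G1 X5.77 Y5.29
G1 X6.23 Y5.29
G1 X6.61 Y5.56
G1 X6.75 Y6.00
M2 ; end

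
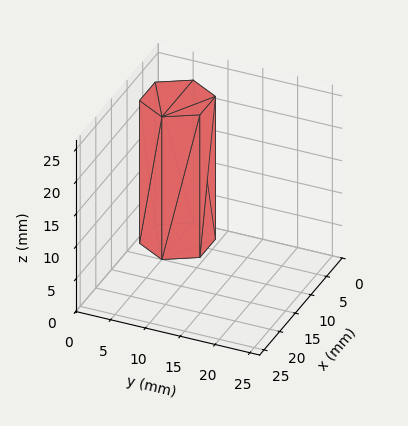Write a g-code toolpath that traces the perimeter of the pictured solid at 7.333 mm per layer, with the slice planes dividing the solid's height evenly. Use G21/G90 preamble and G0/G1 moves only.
Reading the render: the shape is a regular 6-sided prism (a cylinder approximated with 6 flat sides), circumscribed radius ≈ 5 mm, height ≈ 22 mm (dimensions read to the nearest mm from the axis ticks). For the g-code, the solid's height is divided into equal slices at the stated Δz and each level perimeter traced with G1 moves after a G0 lift.

; perimeter-only toolpath
G21 ; units = mm
G90 ; absolute positioning
G28 ; home
; layer 1
G0 Z7.333
G0 X10.000 Y5.000
G1 X7.500 Y9.330
G1 X2.500 Y9.330
G1 X0.000 Y5.000
G1 X2.500 Y0.670
G1 X7.500 Y0.670
G1 X10.000 Y5.000
; layer 2
G0 Z14.667
G0 X10.000 Y5.000
G1 X7.500 Y9.330
G1 X2.500 Y9.330
G1 X0.000 Y5.000
G1 X2.500 Y0.670
G1 X7.500 Y0.670
G1 X10.000 Y5.000
; layer 3
G0 Z22.000
G0 X10.000 Y5.000
G1 X7.500 Y9.330
G1 X2.500 Y9.330
G1 X0.000 Y5.000
G1 X2.500 Y0.670
G1 X7.500 Y0.670
G1 X10.000 Y5.000
M2 ; end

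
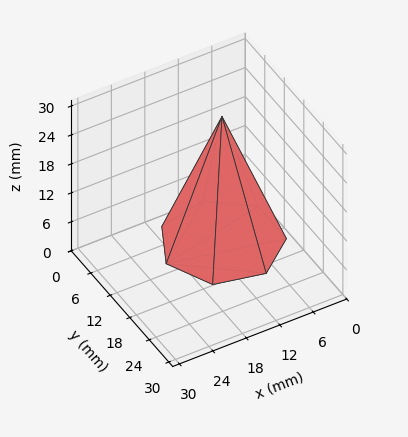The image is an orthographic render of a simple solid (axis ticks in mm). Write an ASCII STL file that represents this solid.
Reading the render: the shape is a regular 7-sided pyramid, base circumscribed radius ≈ 10 mm, apex at z ≈ 26 mm (dimensions read to the nearest mm from the axis ticks). For the STL, each face is triangulated and given an outward normal.

solid part
  facet normal 0.0000 0.0000 -1.0000
    outer loop
      vertex 7.77 19.75 0.00
      vertex 16.23 17.82 0.00
      vertex 20.00 10.00 0.00
    endloop
  endfacet
  facet normal 0.0000 0.0000 -1.0000
    outer loop
      vertex 0.99 14.34 0.00
      vertex 7.77 19.75 0.00
      vertex 20.00 10.00 0.00
    endloop
  endfacet
  facet normal 0.0000 0.0000 -1.0000
    outer loop
      vertex 0.99 5.66 0.00
      vertex 0.99 14.34 0.00
      vertex 20.00 10.00 0.00
    endloop
  endfacet
  facet normal 0.0000 0.0000 -1.0000
    outer loop
      vertex 7.77 0.25 0.00
      vertex 0.99 5.66 0.00
      vertex 20.00 10.00 0.00
    endloop
  endfacet
  facet normal 0.0000 0.0000 -1.0000
    outer loop
      vertex 16.23 2.18 0.00
      vertex 7.77 0.25 0.00
      vertex 20.00 10.00 0.00
    endloop
  endfacet
  facet normal 0.8511 0.4103 0.3274
    outer loop
      vertex 20.00 10.00 0.00
      vertex 16.23 17.82 0.00
      vertex 10.00 10.00 26.00
    endloop
  endfacet
  facet normal 0.2102 0.9212 0.3274
    outer loop
      vertex 16.23 17.82 0.00
      vertex 7.77 19.75 0.00
      vertex 10.00 10.00 26.00
    endloop
  endfacet
  facet normal -0.5893 0.7385 0.3275
    outer loop
      vertex 7.77 19.75 0.00
      vertex 0.99 14.34 0.00
      vertex 10.00 10.00 26.00
    endloop
  endfacet
  facet normal -0.9449 0.0000 0.3274
    outer loop
      vertex 0.99 14.34 0.00
      vertex 0.99 5.66 0.00
      vertex 10.00 10.00 26.00
    endloop
  endfacet
  facet normal -0.5893 -0.7385 0.3275
    outer loop
      vertex 0.99 5.66 0.00
      vertex 7.77 0.25 0.00
      vertex 10.00 10.00 26.00
    endloop
  endfacet
  facet normal 0.2102 -0.9212 0.3274
    outer loop
      vertex 7.77 0.25 0.00
      vertex 16.23 2.18 0.00
      vertex 10.00 10.00 26.00
    endloop
  endfacet
  facet normal 0.8511 -0.4103 0.3274
    outer loop
      vertex 16.23 2.18 0.00
      vertex 20.00 10.00 0.00
      vertex 10.00 10.00 26.00
    endloop
  endfacet
endsolid part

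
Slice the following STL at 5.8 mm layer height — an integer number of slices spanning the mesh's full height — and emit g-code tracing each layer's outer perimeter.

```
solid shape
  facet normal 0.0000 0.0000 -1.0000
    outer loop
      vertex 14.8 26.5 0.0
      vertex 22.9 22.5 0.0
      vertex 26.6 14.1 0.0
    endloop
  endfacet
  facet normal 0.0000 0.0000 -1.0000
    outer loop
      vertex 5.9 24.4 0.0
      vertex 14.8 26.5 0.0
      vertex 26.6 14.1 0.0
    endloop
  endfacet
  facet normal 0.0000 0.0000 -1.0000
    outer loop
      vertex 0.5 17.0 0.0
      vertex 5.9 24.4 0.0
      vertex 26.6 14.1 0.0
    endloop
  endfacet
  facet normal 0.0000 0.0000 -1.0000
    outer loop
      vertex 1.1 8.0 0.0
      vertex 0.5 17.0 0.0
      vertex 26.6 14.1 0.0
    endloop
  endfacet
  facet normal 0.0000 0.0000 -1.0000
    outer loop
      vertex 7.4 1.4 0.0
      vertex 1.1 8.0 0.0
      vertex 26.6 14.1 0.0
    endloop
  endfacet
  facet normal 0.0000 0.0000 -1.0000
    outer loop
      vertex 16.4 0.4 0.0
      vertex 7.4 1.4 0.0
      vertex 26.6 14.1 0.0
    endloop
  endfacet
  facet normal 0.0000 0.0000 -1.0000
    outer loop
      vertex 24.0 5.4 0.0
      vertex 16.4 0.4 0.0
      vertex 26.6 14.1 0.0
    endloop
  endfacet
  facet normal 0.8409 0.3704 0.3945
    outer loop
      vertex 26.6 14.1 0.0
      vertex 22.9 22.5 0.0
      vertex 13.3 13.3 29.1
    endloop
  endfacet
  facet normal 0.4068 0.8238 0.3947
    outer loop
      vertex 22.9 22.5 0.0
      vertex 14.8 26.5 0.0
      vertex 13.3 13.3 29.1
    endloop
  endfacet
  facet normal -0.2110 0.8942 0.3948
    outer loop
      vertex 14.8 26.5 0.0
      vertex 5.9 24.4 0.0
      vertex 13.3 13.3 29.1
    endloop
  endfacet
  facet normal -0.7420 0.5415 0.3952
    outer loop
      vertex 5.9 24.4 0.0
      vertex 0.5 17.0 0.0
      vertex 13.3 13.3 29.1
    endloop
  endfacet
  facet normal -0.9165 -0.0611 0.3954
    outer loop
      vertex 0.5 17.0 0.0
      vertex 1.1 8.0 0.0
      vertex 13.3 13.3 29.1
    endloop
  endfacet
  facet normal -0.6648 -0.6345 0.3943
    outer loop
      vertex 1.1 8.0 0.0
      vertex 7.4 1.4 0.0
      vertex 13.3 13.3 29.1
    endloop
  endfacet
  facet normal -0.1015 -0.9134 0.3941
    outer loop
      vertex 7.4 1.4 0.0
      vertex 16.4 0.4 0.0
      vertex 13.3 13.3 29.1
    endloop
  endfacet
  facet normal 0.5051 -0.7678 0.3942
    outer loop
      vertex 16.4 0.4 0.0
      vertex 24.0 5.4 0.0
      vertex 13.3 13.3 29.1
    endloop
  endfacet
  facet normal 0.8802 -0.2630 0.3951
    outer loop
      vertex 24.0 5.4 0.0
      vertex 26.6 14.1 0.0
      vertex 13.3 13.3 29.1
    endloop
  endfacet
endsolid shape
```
; perimeter-only toolpath
G21 ; units = mm
G90 ; absolute positioning
G28 ; home
; layer 1
G0 Z5.8
G0 X23.9 Y13.9
G1 X21.0 Y20.7
G1 X14.5 Y23.9
G1 X7.4 Y22.2
G1 X3.1 Y16.3
G1 X3.5 Y9.1
G1 X8.6 Y3.8
G1 X15.8 Y3.0
G1 X21.9 Y7.0
G1 X23.9 Y13.9
; layer 2
G0 Z11.6
G0 X21.3 Y13.8
G1 X19.1 Y18.8
G1 X14.2 Y21.2
G1 X8.9 Y20.0
G1 X5.6 Y15.5
G1 X6.0 Y10.1
G1 X9.8 Y6.2
G1 X15.2 Y5.6
G1 X19.7 Y8.6
G1 X21.3 Y13.8
; layer 3
G0 Z17.5
G0 X18.6 Y13.6
G1 X17.1 Y17.0
G1 X13.9 Y18.6
G1 X10.3 Y17.7
G1 X8.2 Y14.8
G1 X8.4 Y11.2
G1 X10.9 Y8.5
G1 X14.5 Y8.1
G1 X17.6 Y10.1
G1 X18.6 Y13.6
; layer 4
G0 Z23.3
G0 X16.0 Y13.5
G1 X15.2 Y15.1
G1 X13.6 Y15.9
G1 X11.8 Y15.5
G1 X10.7 Y14.0
G1 X10.9 Y12.2
G1 X12.1 Y10.9
G1 X13.9 Y10.7
G1 X15.4 Y11.7
G1 X16.0 Y13.5
M2 ; end

The solid is a regular 9-sided pyramid, base circumscribed radius ≈ 13.3 mm, apex at z ≈ 29.1 mm. Slicing at Δz = 5.8 mm — 5 equal slices spanning the solid's height, so layer i sits at z = i·h/5 — gives 4 non-empty perimeters. Each is a 9-segment closed polygon; G0 lifts to the layer z and rapids to the start vertex, then G1 traces the edges. The cross-section shrinks linearly with z (the slice at the apex is degenerate and omitted).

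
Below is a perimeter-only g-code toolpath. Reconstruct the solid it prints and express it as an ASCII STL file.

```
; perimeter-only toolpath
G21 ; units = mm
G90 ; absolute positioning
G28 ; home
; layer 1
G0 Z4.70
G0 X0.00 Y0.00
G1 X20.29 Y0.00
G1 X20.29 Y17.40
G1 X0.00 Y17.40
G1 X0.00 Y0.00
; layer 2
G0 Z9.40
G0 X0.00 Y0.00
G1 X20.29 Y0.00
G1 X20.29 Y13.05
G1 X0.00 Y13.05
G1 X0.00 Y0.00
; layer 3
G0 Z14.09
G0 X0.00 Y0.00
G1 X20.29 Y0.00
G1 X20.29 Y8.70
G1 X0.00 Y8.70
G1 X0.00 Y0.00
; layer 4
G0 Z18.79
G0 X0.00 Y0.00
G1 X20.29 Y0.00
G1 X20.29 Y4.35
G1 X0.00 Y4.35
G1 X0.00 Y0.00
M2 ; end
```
solid part
  facet normal 0.0000 0.0000 -1.0000
    outer loop
      vertex 20.29 21.75 0.00
      vertex 20.29 0.00 0.00
      vertex 0.00 0.00 0.00
    endloop
  endfacet
  facet normal 0.0000 0.0000 -1.0000
    outer loop
      vertex 0.00 21.75 0.00
      vertex 20.29 21.75 0.00
      vertex 0.00 0.00 0.00
    endloop
  endfacet
  facet normal 0.0000 -1.0000 0.0000
    outer loop
      vertex 0.00 0.00 0.00
      vertex 20.29 0.00 0.00
      vertex 20.29 0.00 23.49
    endloop
  endfacet
  facet normal 0.0000 -1.0000 0.0000
    outer loop
      vertex 0.00 0.00 0.00
      vertex 20.29 0.00 23.49
      vertex 0.00 0.00 23.49
    endloop
  endfacet
  facet normal 0.0000 0.7338 0.6794
    outer loop
      vertex 0.00 0.00 23.49
      vertex 20.29 0.00 23.49
      vertex 20.29 21.75 0.00
    endloop
  endfacet
  facet normal 0.0000 0.7338 0.6794
    outer loop
      vertex 0.00 0.00 23.49
      vertex 20.29 21.75 0.00
      vertex 0.00 21.75 0.00
    endloop
  endfacet
  facet normal -1.0000 0.0000 0.0000
    outer loop
      vertex 0.00 0.00 23.49
      vertex 0.00 21.75 0.00
      vertex 0.00 0.00 0.00
    endloop
  endfacet
  facet normal 1.0000 0.0000 0.0000
    outer loop
      vertex 20.29 0.00 0.00
      vertex 20.29 21.75 0.00
      vertex 20.29 0.00 23.49
    endloop
  endfacet
endsolid part

The G0 Z moves step by Δz≈4.70 mm. The G1 loops shrink linearly with z, so the solid tapers from its base footprint up to z≈23.5. Closing with a flat bottom cap and the tapered top and triangulating gives 8 facets — a wedge (ramp): 20.3 × 21.8 mm base, rising to 23.5 mm along the y=0 edge and sloping linearly to z=0 at y=21.8.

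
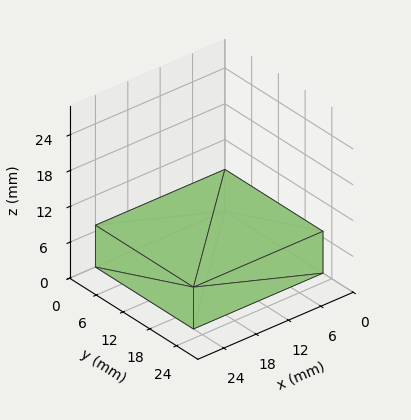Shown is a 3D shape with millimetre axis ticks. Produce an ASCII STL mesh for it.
Reading the render: the shape is a rectangular box, roughly 24 × 22 mm footprint and 7 mm tall (dimensions read to the nearest mm from the axis ticks). For the STL, each face is triangulated and given an outward normal.

solid part
  facet normal 0.0000 0.0000 -1.0000
    outer loop
      vertex 24.00 22.00 0.00
      vertex 24.00 0.00 0.00
      vertex 0.00 0.00 0.00
    endloop
  endfacet
  facet normal 0.0000 0.0000 -1.0000
    outer loop
      vertex 0.00 22.00 0.00
      vertex 24.00 22.00 0.00
      vertex 0.00 0.00 0.00
    endloop
  endfacet
  facet normal 0.0000 0.0000 1.0000
    outer loop
      vertex 0.00 0.00 7.00
      vertex 24.00 0.00 7.00
      vertex 24.00 22.00 7.00
    endloop
  endfacet
  facet normal 0.0000 0.0000 1.0000
    outer loop
      vertex 0.00 0.00 7.00
      vertex 24.00 22.00 7.00
      vertex 0.00 22.00 7.00
    endloop
  endfacet
  facet normal 0.0000 -1.0000 0.0000
    outer loop
      vertex 0.00 0.00 0.00
      vertex 24.00 0.00 0.00
      vertex 24.00 0.00 7.00
    endloop
  endfacet
  facet normal 0.0000 -1.0000 0.0000
    outer loop
      vertex 0.00 0.00 0.00
      vertex 24.00 0.00 7.00
      vertex 0.00 0.00 7.00
    endloop
  endfacet
  facet normal 0.0000 1.0000 0.0000
    outer loop
      vertex 24.00 22.00 7.00
      vertex 24.00 22.00 0.00
      vertex 0.00 22.00 0.00
    endloop
  endfacet
  facet normal 0.0000 1.0000 0.0000
    outer loop
      vertex 0.00 22.00 7.00
      vertex 24.00 22.00 7.00
      vertex 0.00 22.00 0.00
    endloop
  endfacet
  facet normal -1.0000 0.0000 0.0000
    outer loop
      vertex 0.00 22.00 7.00
      vertex 0.00 22.00 0.00
      vertex 0.00 0.00 0.00
    endloop
  endfacet
  facet normal -1.0000 0.0000 0.0000
    outer loop
      vertex 0.00 0.00 7.00
      vertex 0.00 22.00 7.00
      vertex 0.00 0.00 0.00
    endloop
  endfacet
  facet normal 1.0000 0.0000 0.0000
    outer loop
      vertex 24.00 0.00 0.00
      vertex 24.00 22.00 0.00
      vertex 24.00 22.00 7.00
    endloop
  endfacet
  facet normal 1.0000 0.0000 0.0000
    outer loop
      vertex 24.00 0.00 0.00
      vertex 24.00 22.00 7.00
      vertex 24.00 0.00 7.00
    endloop
  endfacet
endsolid part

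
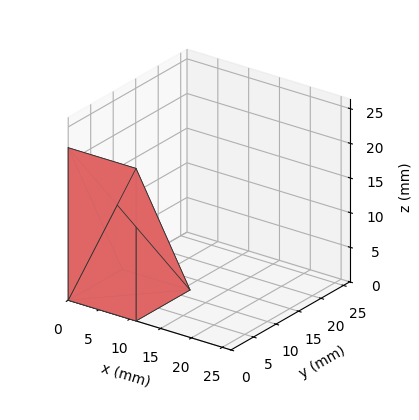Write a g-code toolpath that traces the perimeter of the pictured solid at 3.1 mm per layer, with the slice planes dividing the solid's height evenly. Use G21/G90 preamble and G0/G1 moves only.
Reading the render: the shape is a wedge (ramp): 11 × 12 mm base, rising to 22 mm along the y=0 edge and sloping linearly to z=0 at y=12 (dimensions read to the nearest mm from the axis ticks). For the g-code, the solid's height is divided into equal slices at the stated Δz and each level perimeter traced with G1 moves after a G0 lift.

; perimeter-only toolpath
G21 ; units = mm
G90 ; absolute positioning
G28 ; home
; layer 1
G0 Z3.1
G0 X0.0 Y0.0
G1 X11.0 Y0.0
G1 X11.0 Y10.3
G1 X0.0 Y10.3
G1 X0.0 Y0.0
; layer 2
G0 Z6.3
G0 X0.0 Y0.0
G1 X11.0 Y0.0
G1 X11.0 Y8.6
G1 X0.0 Y8.6
G1 X0.0 Y0.0
; layer 3
G0 Z9.4
G0 X0.0 Y0.0
G1 X11.0 Y0.0
G1 X11.0 Y6.9
G1 X0.0 Y6.9
G1 X0.0 Y0.0
; layer 4
G0 Z12.6
G0 X0.0 Y0.0
G1 X11.0 Y0.0
G1 X11.0 Y5.1
G1 X0.0 Y5.1
G1 X0.0 Y0.0
; layer 5
G0 Z15.7
G0 X0.0 Y0.0
G1 X11.0 Y0.0
G1 X11.0 Y3.4
G1 X0.0 Y3.4
G1 X0.0 Y0.0
; layer 6
G0 Z18.9
G0 X0.0 Y0.0
G1 X11.0 Y0.0
G1 X11.0 Y1.7
G1 X0.0 Y1.7
G1 X0.0 Y0.0
M2 ; end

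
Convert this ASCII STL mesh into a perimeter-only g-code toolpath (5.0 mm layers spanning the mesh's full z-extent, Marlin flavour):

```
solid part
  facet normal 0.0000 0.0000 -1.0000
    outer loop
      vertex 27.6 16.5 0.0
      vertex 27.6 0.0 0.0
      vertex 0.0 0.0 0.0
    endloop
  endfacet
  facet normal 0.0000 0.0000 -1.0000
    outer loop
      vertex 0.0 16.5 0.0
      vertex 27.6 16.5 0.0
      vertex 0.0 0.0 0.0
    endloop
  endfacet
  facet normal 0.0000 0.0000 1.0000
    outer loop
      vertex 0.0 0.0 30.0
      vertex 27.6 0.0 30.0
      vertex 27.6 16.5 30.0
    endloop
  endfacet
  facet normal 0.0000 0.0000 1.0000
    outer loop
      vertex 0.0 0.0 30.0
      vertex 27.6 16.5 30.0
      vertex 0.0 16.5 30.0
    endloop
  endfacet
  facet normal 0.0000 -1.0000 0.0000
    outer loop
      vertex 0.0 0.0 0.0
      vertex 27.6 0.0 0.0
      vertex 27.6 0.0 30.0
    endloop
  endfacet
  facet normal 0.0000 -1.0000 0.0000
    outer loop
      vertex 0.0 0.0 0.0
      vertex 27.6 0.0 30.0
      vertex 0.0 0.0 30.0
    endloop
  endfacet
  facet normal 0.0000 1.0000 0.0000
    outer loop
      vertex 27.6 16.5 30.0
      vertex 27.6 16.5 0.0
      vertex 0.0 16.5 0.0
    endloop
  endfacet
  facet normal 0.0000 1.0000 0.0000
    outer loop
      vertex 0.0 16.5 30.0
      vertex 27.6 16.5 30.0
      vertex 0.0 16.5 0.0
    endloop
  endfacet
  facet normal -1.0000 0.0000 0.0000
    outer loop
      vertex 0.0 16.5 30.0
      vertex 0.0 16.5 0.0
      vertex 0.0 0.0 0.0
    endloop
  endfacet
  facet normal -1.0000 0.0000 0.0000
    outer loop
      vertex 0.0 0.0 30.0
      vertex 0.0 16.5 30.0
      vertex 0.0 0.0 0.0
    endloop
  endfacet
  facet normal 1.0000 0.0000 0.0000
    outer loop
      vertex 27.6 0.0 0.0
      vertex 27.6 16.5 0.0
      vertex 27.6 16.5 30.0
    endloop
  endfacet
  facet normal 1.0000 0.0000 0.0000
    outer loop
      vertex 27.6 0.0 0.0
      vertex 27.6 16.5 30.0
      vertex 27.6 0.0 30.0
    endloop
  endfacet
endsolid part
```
; perimeter-only toolpath
G21 ; units = mm
G90 ; absolute positioning
G28 ; home
; layer 1
G0 Z5.0
G0 X0.0 Y0.0
G1 X27.6 Y0.0
G1 X27.6 Y16.5
G1 X0.0 Y16.5
G1 X0.0 Y0.0
; layer 2
G0 Z10.0
G0 X0.0 Y0.0
G1 X27.6 Y0.0
G1 X27.6 Y16.5
G1 X0.0 Y16.5
G1 X0.0 Y0.0
; layer 3
G0 Z15.0
G0 X0.0 Y0.0
G1 X27.6 Y0.0
G1 X27.6 Y16.5
G1 X0.0 Y16.5
G1 X0.0 Y0.0
; layer 4
G0 Z20.0
G0 X0.0 Y0.0
G1 X27.6 Y0.0
G1 X27.6 Y16.5
G1 X0.0 Y16.5
G1 X0.0 Y0.0
; layer 5
G0 Z25.0
G0 X0.0 Y0.0
G1 X27.6 Y0.0
G1 X27.6 Y16.5
G1 X0.0 Y16.5
G1 X0.0 Y0.0
; layer 6
G0 Z30.0
G0 X0.0 Y0.0
G1 X27.6 Y0.0
G1 X27.6 Y16.5
G1 X0.0 Y16.5
G1 X0.0 Y0.0
M2 ; end

The solid is a rectangular box, roughly 27.6 × 16.5 mm footprint and 30 mm tall. Slicing at Δz = 5.0 mm — 6 equal slices spanning the solid's height, so layer i sits at z = i·h/6 — gives 6 non-empty perimeters. Each is a 4-segment closed polygon; G0 lifts to the layer z and rapids to the start vertex, then G1 traces the edges.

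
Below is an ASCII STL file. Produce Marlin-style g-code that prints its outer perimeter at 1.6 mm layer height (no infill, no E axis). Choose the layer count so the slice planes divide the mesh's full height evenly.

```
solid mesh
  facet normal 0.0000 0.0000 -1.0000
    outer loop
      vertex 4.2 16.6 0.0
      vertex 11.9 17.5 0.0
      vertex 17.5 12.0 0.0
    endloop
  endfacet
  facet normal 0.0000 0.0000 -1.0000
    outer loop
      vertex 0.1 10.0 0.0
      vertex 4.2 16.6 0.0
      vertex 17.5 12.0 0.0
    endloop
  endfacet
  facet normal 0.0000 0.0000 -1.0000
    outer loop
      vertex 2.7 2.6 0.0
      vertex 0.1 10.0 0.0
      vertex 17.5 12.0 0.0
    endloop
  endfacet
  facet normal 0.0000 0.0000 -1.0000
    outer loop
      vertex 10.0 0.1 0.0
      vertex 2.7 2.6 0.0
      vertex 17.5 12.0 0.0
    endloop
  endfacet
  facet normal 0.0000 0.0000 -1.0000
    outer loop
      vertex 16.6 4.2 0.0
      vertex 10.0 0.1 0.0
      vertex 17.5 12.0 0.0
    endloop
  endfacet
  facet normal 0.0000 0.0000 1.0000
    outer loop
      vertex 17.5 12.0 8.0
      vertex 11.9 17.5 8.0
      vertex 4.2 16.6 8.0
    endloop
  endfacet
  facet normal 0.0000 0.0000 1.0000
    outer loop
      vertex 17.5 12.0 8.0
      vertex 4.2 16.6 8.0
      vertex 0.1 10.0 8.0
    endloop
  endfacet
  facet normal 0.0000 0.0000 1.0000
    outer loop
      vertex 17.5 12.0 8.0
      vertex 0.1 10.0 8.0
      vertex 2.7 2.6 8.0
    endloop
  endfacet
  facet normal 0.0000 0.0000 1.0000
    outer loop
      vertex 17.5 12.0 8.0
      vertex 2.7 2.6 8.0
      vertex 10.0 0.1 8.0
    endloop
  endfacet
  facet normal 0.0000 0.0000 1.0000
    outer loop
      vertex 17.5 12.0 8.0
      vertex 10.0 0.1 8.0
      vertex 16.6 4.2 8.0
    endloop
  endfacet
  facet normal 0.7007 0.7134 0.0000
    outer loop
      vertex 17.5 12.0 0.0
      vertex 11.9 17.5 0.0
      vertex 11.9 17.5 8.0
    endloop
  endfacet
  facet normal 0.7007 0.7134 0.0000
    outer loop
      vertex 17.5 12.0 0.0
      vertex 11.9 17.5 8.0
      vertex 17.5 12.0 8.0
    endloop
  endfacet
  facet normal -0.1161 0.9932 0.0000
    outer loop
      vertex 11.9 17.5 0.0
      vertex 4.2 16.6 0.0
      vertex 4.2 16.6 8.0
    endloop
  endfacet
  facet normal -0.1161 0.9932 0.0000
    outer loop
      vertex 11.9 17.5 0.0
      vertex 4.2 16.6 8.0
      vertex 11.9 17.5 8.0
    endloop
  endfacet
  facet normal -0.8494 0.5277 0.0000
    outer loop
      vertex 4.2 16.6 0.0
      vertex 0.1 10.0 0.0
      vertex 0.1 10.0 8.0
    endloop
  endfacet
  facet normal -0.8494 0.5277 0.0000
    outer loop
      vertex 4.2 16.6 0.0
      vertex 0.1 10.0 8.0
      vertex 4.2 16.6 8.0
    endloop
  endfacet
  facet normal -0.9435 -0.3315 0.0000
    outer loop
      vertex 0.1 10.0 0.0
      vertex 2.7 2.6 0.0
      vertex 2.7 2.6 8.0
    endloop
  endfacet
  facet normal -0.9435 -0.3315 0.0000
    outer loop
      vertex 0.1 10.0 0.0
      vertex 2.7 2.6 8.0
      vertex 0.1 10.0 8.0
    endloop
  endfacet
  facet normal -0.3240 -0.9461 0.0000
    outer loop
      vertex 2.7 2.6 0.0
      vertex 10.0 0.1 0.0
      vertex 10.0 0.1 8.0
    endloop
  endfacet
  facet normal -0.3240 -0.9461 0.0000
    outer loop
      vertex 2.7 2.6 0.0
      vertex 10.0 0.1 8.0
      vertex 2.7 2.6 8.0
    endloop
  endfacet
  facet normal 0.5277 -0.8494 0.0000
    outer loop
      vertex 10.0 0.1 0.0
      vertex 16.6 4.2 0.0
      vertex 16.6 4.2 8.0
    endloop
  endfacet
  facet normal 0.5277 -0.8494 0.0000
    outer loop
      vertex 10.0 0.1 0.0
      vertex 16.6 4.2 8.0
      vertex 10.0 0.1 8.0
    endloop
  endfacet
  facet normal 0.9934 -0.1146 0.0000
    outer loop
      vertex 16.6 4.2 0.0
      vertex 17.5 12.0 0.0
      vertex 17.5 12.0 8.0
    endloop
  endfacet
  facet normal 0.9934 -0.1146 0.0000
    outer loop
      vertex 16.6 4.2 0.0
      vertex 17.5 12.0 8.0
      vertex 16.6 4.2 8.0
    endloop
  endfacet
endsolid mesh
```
; perimeter-only toolpath
G21 ; units = mm
G90 ; absolute positioning
G28 ; home
; layer 1
G0 Z1.6
G0 X17.5 Y12.0
G1 X11.9 Y17.5
G1 X4.2 Y16.6
G1 X0.1 Y10.0
G1 X2.7 Y2.6
G1 X10.0 Y0.1
G1 X16.6 Y4.2
G1 X17.5 Y12.0
; layer 2
G0 Z3.2
G0 X17.5 Y12.0
G1 X11.9 Y17.5
G1 X4.2 Y16.6
G1 X0.1 Y10.0
G1 X2.7 Y2.6
G1 X10.0 Y0.1
G1 X16.6 Y4.2
G1 X17.5 Y12.0
; layer 3
G0 Z4.8
G0 X17.5 Y12.0
G1 X11.9 Y17.5
G1 X4.2 Y16.6
G1 X0.1 Y10.0
G1 X2.7 Y2.6
G1 X10.0 Y0.1
G1 X16.6 Y4.2
G1 X17.5 Y12.0
; layer 4
G0 Z6.4
G0 X17.5 Y12.0
G1 X11.9 Y17.5
G1 X4.2 Y16.6
G1 X0.1 Y10.0
G1 X2.7 Y2.6
G1 X10.0 Y0.1
G1 X16.6 Y4.2
G1 X17.5 Y12.0
; layer 5
G0 Z8.0
G0 X17.5 Y12.0
G1 X11.9 Y17.5
G1 X4.2 Y16.6
G1 X0.1 Y10.0
G1 X2.7 Y2.6
G1 X10.0 Y0.1
G1 X16.6 Y4.2
G1 X17.5 Y12.0
M2 ; end

The solid is a regular 7-sided prism (a cylinder approximated with 7 flat sides), circumscribed radius ≈ 9 mm, height ≈ 8 mm. Slicing at Δz = 1.6 mm — 5 equal slices spanning the solid's height, so layer i sits at z = i·h/5 — gives 5 non-empty perimeters. Each is a 7-segment closed polygon; G0 lifts to the layer z and rapids to the start vertex, then G1 traces the edges.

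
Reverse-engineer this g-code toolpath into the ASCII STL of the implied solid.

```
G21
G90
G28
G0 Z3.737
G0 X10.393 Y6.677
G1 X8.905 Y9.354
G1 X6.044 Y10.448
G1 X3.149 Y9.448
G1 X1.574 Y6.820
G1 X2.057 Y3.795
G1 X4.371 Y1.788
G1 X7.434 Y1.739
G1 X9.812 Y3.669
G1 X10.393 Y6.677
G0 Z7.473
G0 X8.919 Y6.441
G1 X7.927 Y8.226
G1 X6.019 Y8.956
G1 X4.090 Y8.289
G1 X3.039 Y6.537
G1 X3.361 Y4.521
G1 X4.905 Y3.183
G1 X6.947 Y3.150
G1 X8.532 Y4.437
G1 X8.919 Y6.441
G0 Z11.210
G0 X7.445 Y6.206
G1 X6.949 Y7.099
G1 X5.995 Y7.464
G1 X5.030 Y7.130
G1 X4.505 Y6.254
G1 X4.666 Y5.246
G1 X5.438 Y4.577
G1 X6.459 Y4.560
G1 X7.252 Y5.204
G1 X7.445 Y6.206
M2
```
solid part
  facet normal 0.0000 0.0000 -1.0000
    outer loop
      vertex 6.068 11.941 0.000
      vertex 9.883 10.482 0.000
      vertex 11.867 6.912 0.000
    endloop
  endfacet
  facet normal 0.0000 0.0000 -1.0000
    outer loop
      vertex 2.208 10.607 0.000
      vertex 6.068 11.941 0.000
      vertex 11.867 6.912 0.000
    endloop
  endfacet
  facet normal 0.0000 0.0000 -1.0000
    outer loop
      vertex 0.108 7.103 0.000
      vertex 2.208 10.607 0.000
      vertex 11.867 6.912 0.000
    endloop
  endfacet
  facet normal 0.0000 0.0000 -1.0000
    outer loop
      vertex 0.752 3.070 0.000
      vertex 0.108 7.103 0.000
      vertex 11.867 6.912 0.000
    endloop
  endfacet
  facet normal 0.0000 0.0000 -1.0000
    outer loop
      vertex 3.838 0.394 0.000
      vertex 0.752 3.070 0.000
      vertex 11.867 6.912 0.000
    endloop
  endfacet
  facet normal 0.0000 0.0000 -1.0000
    outer loop
      vertex 7.922 0.328 0.000
      vertex 3.838 0.394 0.000
      vertex 11.867 6.912 0.000
    endloop
  endfacet
  facet normal 0.0000 0.0000 -1.0000
    outer loop
      vertex 11.093 2.902 0.000
      vertex 7.922 0.328 0.000
      vertex 11.867 6.912 0.000
    endloop
  endfacet
  facet normal 0.8183 0.4548 0.3514
    outer loop
      vertex 11.867 6.912 0.000
      vertex 9.883 10.482 0.000
      vertex 5.971 5.971 14.947
    endloop
  endfacet
  facet normal 0.3344 0.8744 0.3514
    outer loop
      vertex 9.883 10.482 0.000
      vertex 6.068 11.941 0.000
      vertex 5.971 5.971 14.947
    endloop
  endfacet
  facet normal -0.3058 0.8849 0.3514
    outer loop
      vertex 6.068 11.941 0.000
      vertex 2.208 10.607 0.000
      vertex 5.971 5.971 14.947
    endloop
  endfacet
  facet normal -0.8030 0.4813 0.3514
    outer loop
      vertex 2.208 10.607 0.000
      vertex 0.108 7.103 0.000
      vertex 5.971 5.971 14.947
    endloop
  endfacet
  facet normal -0.9245 -0.1476 0.3515
    outer loop
      vertex 0.108 7.103 0.000
      vertex 0.752 3.070 0.000
      vertex 5.971 5.971 14.947
    endloop
  endfacet
  facet normal -0.6133 -0.7073 0.3514
    outer loop
      vertex 0.752 3.070 0.000
      vertex 3.838 0.394 0.000
      vertex 5.971 5.971 14.947
    endloop
  endfacet
  facet normal -0.0151 -0.9361 0.3514
    outer loop
      vertex 3.838 0.394 0.000
      vertex 7.922 0.328 0.000
      vertex 5.971 5.971 14.947
    endloop
  endfacet
  facet normal 0.5900 -0.7269 0.3514
    outer loop
      vertex 7.922 0.328 0.000
      vertex 11.093 2.902 0.000
      vertex 5.971 5.971 14.947
    endloop
  endfacet
  facet normal 0.9192 -0.1774 0.3514
    outer loop
      vertex 11.093 2.902 0.000
      vertex 11.867 6.912 0.000
      vertex 5.971 5.971 14.947
    endloop
  endfacet
endsolid part

The G0 Z moves step by Δz≈3.737 mm. The G1 loops shrink linearly with z, so the solid tapers from its base footprint up to z≈14.9. Closing with a flat bottom cap and the tapered top and triangulating gives 16 facets — a regular 9-sided pyramid, base circumscribed radius ≈ 5.97 mm, apex at z ≈ 14.9 mm.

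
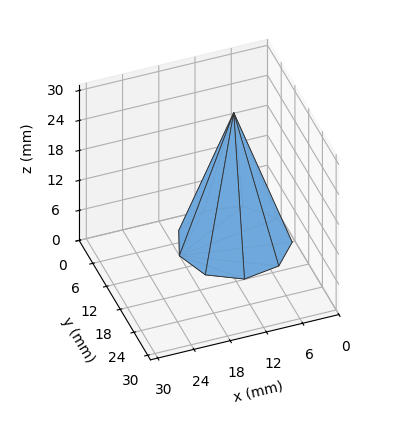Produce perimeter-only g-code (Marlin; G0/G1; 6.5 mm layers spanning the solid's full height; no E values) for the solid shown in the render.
Reading the render: the shape is a regular 9-sided pyramid, base circumscribed radius ≈ 9 mm, apex at z ≈ 26 mm (dimensions read to the nearest mm from the axis ticks). For the g-code, the solid's height is divided into equal slices at the stated Δz and each level perimeter traced with G1 moves after a G0 lift.

; perimeter-only toolpath
G21 ; units = mm
G90 ; absolute positioning
G28 ; home
; layer 1
G0 Z6.5
G0 X15.8 Y9.0
G1 X14.2 Y13.4
G1 X10.2 Y15.7
G1 X5.6 Y14.9
G1 X2.6 Y11.3
G1 X2.6 Y6.7
G1 X5.6 Y3.1
G1 X10.2 Y2.3
G1 X14.2 Y4.7
G1 X15.8 Y9.0
; layer 2
G0 Z13.0
G0 X13.5 Y9.0
G1 X12.4 Y11.9
G1 X9.8 Y13.4
G1 X6.8 Y12.9
G1 X4.8 Y10.6
G1 X4.8 Y7.5
G1 X6.8 Y5.1
G1 X9.8 Y4.5
G1 X12.4 Y6.1
G1 X13.5 Y9.0
; layer 3
G0 Z19.5
G0 X11.2 Y9.0
G1 X10.7 Y10.4
G1 X9.4 Y11.2
G1 X7.9 Y10.9
G1 X6.9 Y9.8
G1 X6.9 Y8.2
G1 X7.9 Y7.0
G1 X9.4 Y6.8
G1 X10.7 Y7.5
G1 X11.2 Y9.0
M2 ; end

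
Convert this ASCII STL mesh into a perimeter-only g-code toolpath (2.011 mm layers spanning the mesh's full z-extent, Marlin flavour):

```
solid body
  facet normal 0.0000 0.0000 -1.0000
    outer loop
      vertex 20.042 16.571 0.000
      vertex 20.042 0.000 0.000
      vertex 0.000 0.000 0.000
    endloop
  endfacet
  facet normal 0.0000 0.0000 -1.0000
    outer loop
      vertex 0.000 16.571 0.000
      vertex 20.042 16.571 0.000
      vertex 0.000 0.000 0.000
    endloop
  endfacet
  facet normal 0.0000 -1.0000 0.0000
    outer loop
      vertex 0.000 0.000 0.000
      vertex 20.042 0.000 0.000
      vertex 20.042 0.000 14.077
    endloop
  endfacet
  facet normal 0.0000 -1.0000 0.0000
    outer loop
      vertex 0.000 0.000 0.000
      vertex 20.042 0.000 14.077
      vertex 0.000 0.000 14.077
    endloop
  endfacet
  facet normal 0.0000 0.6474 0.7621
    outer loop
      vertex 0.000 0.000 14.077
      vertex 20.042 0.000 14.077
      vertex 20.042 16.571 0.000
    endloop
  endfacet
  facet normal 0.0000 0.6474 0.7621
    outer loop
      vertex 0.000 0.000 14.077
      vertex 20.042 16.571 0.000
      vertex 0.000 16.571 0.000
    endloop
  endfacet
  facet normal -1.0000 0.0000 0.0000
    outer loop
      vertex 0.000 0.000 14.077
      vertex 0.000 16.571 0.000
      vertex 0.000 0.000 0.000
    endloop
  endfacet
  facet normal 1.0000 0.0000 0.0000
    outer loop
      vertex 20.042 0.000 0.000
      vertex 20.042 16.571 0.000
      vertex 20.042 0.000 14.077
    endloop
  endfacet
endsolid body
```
; perimeter-only toolpath
G21 ; units = mm
G90 ; absolute positioning
G28 ; home
; layer 1
G0 Z2.011
G0 X0.000 Y0.000
G1 X20.042 Y0.000
G1 X20.042 Y14.204
G1 X0.000 Y14.204
G1 X0.000 Y0.000
; layer 2
G0 Z4.022
G0 X0.000 Y0.000
G1 X20.042 Y0.000
G1 X20.042 Y11.836
G1 X0.000 Y11.836
G1 X0.000 Y0.000
; layer 3
G0 Z6.033
G0 X0.000 Y0.000
G1 X20.042 Y0.000
G1 X20.042 Y9.469
G1 X0.000 Y9.469
G1 X0.000 Y0.000
; layer 4
G0 Z8.044
G0 X0.000 Y0.000
G1 X20.042 Y0.000
G1 X20.042 Y7.102
G1 X0.000 Y7.102
G1 X0.000 Y0.000
; layer 5
G0 Z10.055
G0 X0.000 Y0.000
G1 X20.042 Y0.000
G1 X20.042 Y4.735
G1 X0.000 Y4.735
G1 X0.000 Y0.000
; layer 6
G0 Z12.066
G0 X0.000 Y0.000
G1 X20.042 Y0.000
G1 X20.042 Y2.367
G1 X0.000 Y2.367
G1 X0.000 Y0.000
M2 ; end

The solid is a wedge (ramp): 20 × 16.6 mm base, rising to 14.1 mm along the y=0 edge and sloping linearly to z=0 at y=16.6. Slicing at Δz = 2.011 mm — 7 equal slices spanning the solid's height, so layer i sits at z = i·h/7 — gives 6 non-empty perimeters. Each is a 4-segment closed polygon; G0 lifts to the layer z and rapids to the start vertex, then G1 traces the edges. The cross-section shrinks linearly with z (the slice at the apex is degenerate and omitted).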